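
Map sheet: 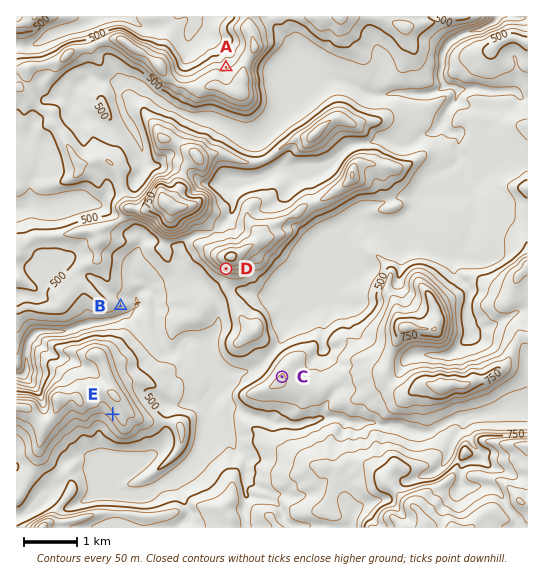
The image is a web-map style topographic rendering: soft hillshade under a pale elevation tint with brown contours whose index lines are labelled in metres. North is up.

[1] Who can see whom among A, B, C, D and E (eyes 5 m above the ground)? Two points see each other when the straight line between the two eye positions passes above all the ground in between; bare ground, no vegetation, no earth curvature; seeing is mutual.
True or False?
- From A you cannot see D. True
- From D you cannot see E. True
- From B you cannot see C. False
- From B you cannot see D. False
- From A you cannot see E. True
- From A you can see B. False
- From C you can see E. False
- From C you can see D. True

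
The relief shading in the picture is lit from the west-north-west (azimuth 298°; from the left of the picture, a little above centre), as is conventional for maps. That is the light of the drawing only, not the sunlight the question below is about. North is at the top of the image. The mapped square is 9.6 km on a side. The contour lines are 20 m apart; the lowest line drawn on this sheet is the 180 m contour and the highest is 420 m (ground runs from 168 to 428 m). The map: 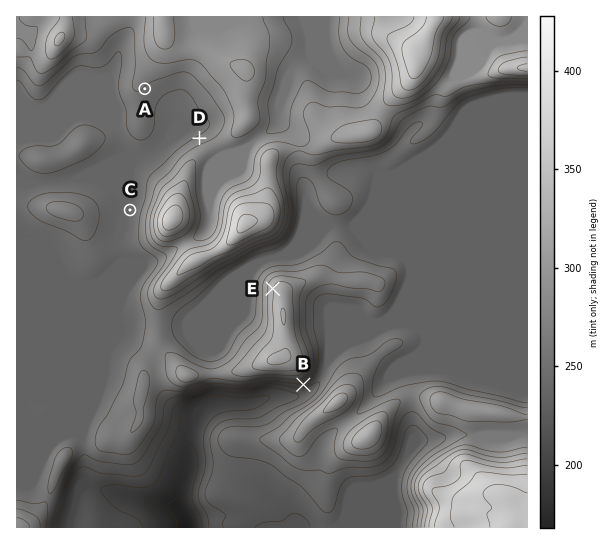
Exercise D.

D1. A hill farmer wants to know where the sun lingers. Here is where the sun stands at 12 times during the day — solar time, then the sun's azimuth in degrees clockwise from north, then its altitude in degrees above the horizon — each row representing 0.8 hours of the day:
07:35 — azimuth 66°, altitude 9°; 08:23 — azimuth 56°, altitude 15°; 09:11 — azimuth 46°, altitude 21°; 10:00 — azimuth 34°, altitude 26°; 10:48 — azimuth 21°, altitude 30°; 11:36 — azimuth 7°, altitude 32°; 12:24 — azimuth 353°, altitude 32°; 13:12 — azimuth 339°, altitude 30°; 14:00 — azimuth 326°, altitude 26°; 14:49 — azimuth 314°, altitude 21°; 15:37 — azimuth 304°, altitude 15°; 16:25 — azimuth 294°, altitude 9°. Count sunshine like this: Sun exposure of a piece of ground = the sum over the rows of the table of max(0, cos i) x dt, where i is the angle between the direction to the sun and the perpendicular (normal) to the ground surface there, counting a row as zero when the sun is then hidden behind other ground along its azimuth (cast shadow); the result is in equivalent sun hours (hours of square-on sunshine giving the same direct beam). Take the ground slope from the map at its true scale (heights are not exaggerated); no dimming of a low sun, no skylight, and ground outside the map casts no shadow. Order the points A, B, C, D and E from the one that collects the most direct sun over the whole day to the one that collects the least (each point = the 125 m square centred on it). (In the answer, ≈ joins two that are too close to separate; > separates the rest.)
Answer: D > E ≈ C ≈ A > B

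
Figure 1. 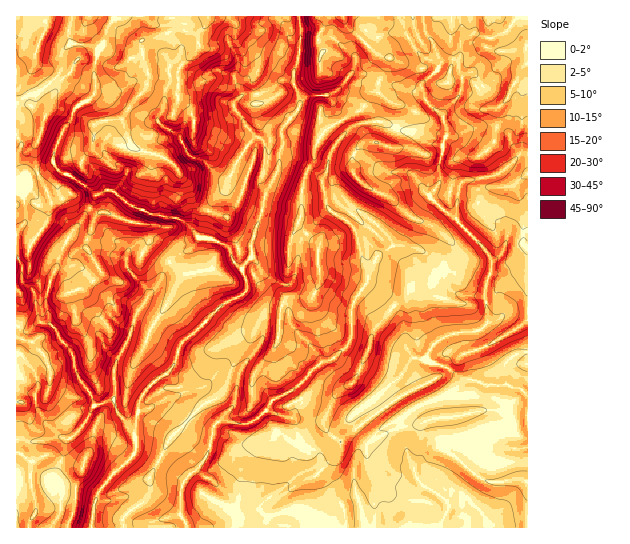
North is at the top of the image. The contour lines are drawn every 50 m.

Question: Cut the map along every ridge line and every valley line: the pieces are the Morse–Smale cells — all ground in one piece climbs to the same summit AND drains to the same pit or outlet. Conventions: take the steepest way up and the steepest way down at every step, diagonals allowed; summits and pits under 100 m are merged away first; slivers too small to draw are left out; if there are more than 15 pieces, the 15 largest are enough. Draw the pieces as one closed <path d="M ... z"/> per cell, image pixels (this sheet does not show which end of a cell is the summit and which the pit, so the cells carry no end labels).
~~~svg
<path d="M114 16l-98 1 0 510 511 1 1-294-14-2-6 2-7 20-9 8-7 35-20-1-11-4-9-13-9-8-8-14-6-6-11-4-18-2-17 13-8 16-1 9-14 20-1 31-4 11-17 15-9 3-13-20-18-18-2-12-6-8-12-2-16-14-8 0 0-8-6-12 11-12-1-12 12-35 2-17 14-24 1-18 3-5-2-16 15-17 4-8-3-15-6-9-8-1-12 9-13 6-15 0-10 8 1 5-17 4-23 1-7 5-7 16 0 5 7 14 8 6 10 2 13 15 5 3 6-1-4 11-10 10-6 10-7 28-3 0-12-13-12-7-24-2-21-10-17-14-6 0-10-18-8-9-8-4-8-1-4 2-3 14-11-9-2-11 3-9 8-17 7-8 4-12 14-9 6-7 1-11-3-11 4-20 7-9 3-12 8-12z"/><path d="M422 16l-123 1 2 16-4 32-4 6 0 12 6 11 1 11-4 8-15 17 2 16-3 5-1 18-14 24-2 17-12 35 1 12-11 12 6 12 0 8 8 0 16 14 12 2 6 8 2 12 18 18 13 20 9-3 17-15 4-11 1-31 14-20 1-9 8-16 17-13 18 2 11 4 6 6 8 14 9 8 9 13 11 4 20 1 7-35 9-8 7-20 3-2 17 1-1-80-8 2-9 10-13 10-34 6-4 8-4 28-8-4-18-16 11-15-1-17 4-12 0-10 4-8 0-8-4-12 4-8 12-10 4-20-4-7 0-7-4-3-10 0-5 3-5-17-11-17z"/><path d="M281 16l-166 0-8 14-6 17-4 4-4 20 3 11-1 11-6 7-14 9-4 12-7 8-8 17-3 9 2 11 7 7 3 0 5-13 11 0 8 4 8 9 10 18 6 0 17 14 21 10 24 2 12 7 12 13 3 0 7-28 6-10 10-10 3-10-10-3-13-15-15-5-10-17 0-5 7-16 7-5 23-1 17-4-1-5 10-8 15 0 8-3 17-12 10 2 0-11 6-13 0-13-11-10z"/><path d="M527 16l-104 1 1 12 11 17 5 17 5-3 10 0 4 3 0 7 4 7-4 20-12 10-4 8 4 12 0 8-4 8 0 10-4 12 1 17-11 13 25 22 2 0 3-28 4-8 34-6 13-10 9-10 9-2z"/><path d="M298 16l-16 0-1 3 7 16 11 12 2-18z"/>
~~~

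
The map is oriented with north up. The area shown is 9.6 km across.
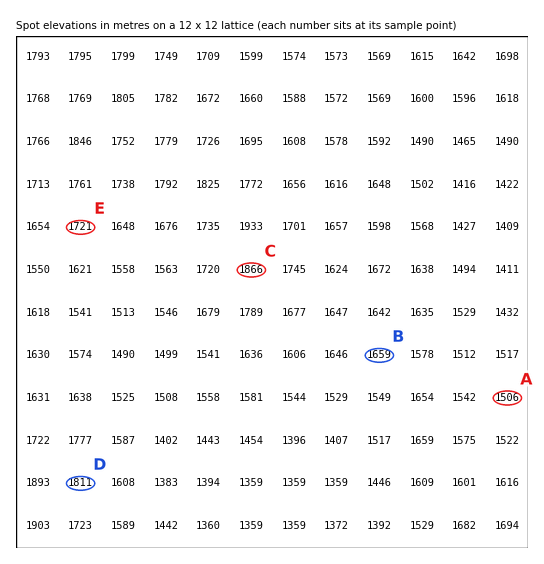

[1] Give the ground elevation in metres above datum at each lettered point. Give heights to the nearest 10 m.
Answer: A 1510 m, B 1660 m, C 1870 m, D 1810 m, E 1720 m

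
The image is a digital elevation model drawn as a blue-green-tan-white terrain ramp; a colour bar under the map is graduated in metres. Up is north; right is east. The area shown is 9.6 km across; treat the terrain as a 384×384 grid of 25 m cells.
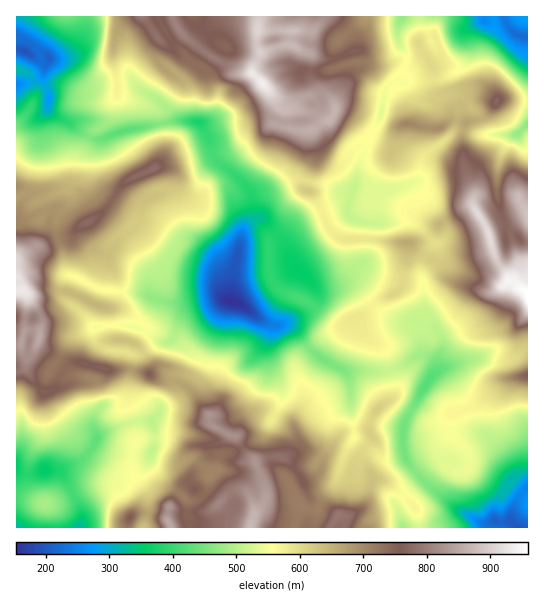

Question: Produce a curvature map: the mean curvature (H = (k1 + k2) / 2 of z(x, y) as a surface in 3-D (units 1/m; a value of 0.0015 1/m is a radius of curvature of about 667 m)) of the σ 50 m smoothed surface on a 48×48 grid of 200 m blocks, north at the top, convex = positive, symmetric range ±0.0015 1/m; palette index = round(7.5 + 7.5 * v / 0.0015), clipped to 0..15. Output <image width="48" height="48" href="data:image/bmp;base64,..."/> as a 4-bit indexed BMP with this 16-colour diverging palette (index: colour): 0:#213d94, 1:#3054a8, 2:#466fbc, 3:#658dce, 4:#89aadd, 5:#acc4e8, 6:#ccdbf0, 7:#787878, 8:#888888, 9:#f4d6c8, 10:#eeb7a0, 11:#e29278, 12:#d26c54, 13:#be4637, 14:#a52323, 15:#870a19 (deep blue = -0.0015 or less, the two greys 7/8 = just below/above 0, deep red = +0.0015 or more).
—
<image width="48" height="48" href="data:image/bmp;base64,Qk32BAAAAAAAAHYAAAAoAAAAMAAAADAAAAABAAQAAAAAAIAEAAATCwAAEwsAABAAAAAAAAAAlD0hAKhUMAC8b0YAzo1lAN2qiQDoxKwA8NvMAHh4eACIiIgAyNb0AKC37gB4kuIAVGzSADdGvgAjI6UAGQqHAGeIlTOO9D3zZndax2d4S5s5lEqGmkElR4vctzR8/Tr1erdW23Z3S//Zg327YBs5KZzbpWeGWjnzNbtHnIVpiHSsMqu2NodsR4mqdYqWRnRmx1ubbXRsYlVZSZpDZ4iHo4ZGV5qodnZutUiGjTPLk1hqy5M3rNt0eIcUR3iZiFWGtkNFuBajt0l7iEN6qKt2SHs1dleImCaoJ4iM+MyWejmGhgiZd5qIdlqoinOJmUNc7JQ3V5usimWY1CqIeJiJmEepiJJZqpZVUzz8VZfHeMJ9tSqIiHZ4mDmHZ2RlaFV3rfp7YCrVVaa6VBuYd2Z4hymZZ2W7hlRof/pXdUuVdnONhwipmYeHZTvHU1IYmHI2fJtnq1aHeHJ87GCamImJdij+x3hUZiKHpo2WZ3aIiYOIncBLl3h4hkx5vcu2Rs2rh3Z5dGeZmpSYecYHmImaqcs2hUf/nfhpuGdlpmmoh0RlVptDV3ir35tUnf/ahK7aVZuhSHy3MkZnd1mFVVNGI7qZeZIAFmREionZVHzEN4maqoWGd1Q1hdX1JGW+/mI5p2ealVmIuamZmZeJaaqFddj2VkJmM4p5l2aKdRMozKiIdneFaJiGyKLpmURUaaiIlkaHA0FFe8mIZmd1iGZlP4mTYm39uWeHpURAKZd4R6qoZlZWhkNHJ8+0KfuIhDWIlTNEebzaNXeJzIdXVnvYetxUu0AldWm4hUdlnLmFN3ZnerhWndu/u6iiADmchXi4hUdmrIZlWJd2eJU7uEJbx5lkJ5iaZWeohUdUrIZlaJdlaKZ4U1driLeqOXiZd3aKZkcznIZmaIZEWJiIZ4rle5v3fGVpiKdrpkcxnHZleruZrdxkVXfwUFh1i4dFiZlmd4ZBq3ZmrLvKialYI3jwUVRGa/2GWIiGjddThndWymQzM0SORX+yWYiIZo3HV3eIm+dnU4dIuVaIeJd0bL8ie4VohnW7Vph4isV5d3h5l3aYiJdhbflQzImnZ3h+ckd4isSGZln/pWWIZnhyeM9j/bmrqYiM/FJLiMdkU2h0NWV3VUVUmIpj2GZmmYd3v//ddFM1eJdJxpdnmpZUypli+mVWdmVlRr7Jg0Z5mXWJ1klouoZnvJuR1HRWiYZYdn3pg1aHiGeZmgZmqXZCb9imo6iImHQUeKq8g0Omm2i8i0FUiGd1ClATA2WKc4yjAAJXQ3Wmj9yqvpVTb9zfppVGYbYkRDR4mYhRADNVamdWjsaVCrp1l6m3mI8i3Kq6mqdoeFRmaqqmWul3GYZGiET/qH5gq4ecl0NrfJezjsirirtFN4iYd2jf6SZoq6ZsY1asa3JD74VHuZ5UJkZ3nKnMh80piJpqNXq0m23/91VGM3qblHaIM4qqdscxRErJN4krhJpptDM3hkN7mVipqGm6ZANSZiX8V4bGbbQT3Zbftb3adUqot3q4NXVXiFHMV59n2FRWwVp2cUi6gm58cWuVVUd4mGGdRthOZndn+pzLtFeaYYufQVZHFIiKqFNre6PIV4d211aIuodrckh8d4B1eQ=="/>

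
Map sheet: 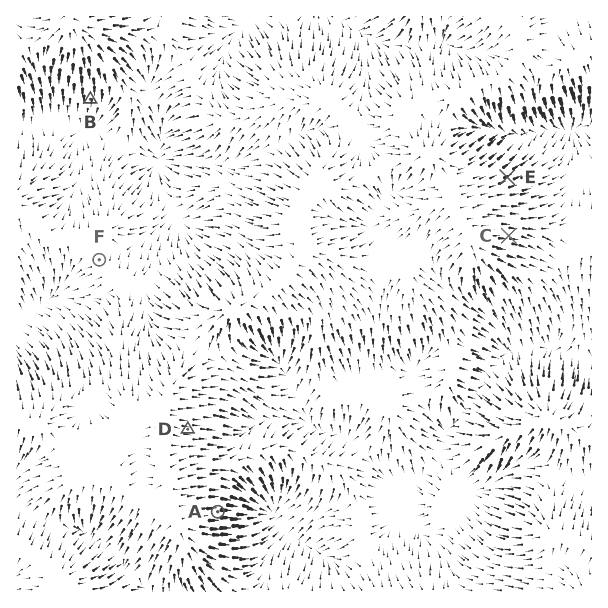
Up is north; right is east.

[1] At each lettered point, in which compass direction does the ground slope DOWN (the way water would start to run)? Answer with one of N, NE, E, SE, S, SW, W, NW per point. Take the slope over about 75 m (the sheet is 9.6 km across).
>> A E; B S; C E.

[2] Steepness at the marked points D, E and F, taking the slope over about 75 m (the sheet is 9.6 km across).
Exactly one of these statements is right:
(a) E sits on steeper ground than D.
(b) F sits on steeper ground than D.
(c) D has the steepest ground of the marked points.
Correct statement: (a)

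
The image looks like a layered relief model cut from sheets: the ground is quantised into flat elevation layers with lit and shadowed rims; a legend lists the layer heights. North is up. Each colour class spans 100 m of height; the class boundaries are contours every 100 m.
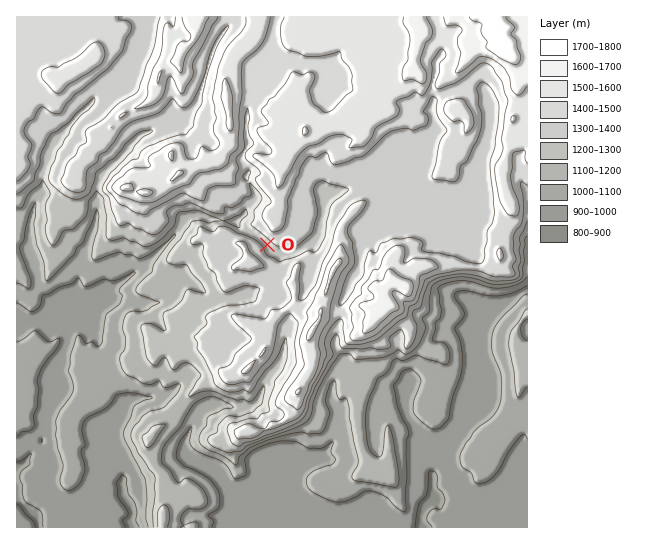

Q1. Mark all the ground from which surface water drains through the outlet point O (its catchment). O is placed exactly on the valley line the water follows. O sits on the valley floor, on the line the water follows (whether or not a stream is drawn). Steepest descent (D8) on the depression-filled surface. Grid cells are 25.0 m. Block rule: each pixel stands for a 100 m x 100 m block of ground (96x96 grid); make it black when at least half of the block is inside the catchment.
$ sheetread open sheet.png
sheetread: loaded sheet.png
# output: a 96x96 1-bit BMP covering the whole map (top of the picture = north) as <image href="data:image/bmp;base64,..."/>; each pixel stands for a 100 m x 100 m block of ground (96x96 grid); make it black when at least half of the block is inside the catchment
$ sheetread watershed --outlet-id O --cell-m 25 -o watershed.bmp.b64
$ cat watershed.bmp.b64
<image width="96" height="96" href="data:image/bmp;base64,Qk2+BAAAAAAAAD4AAAAoAAAAYAAAAGAAAAABAAEAAAAAAIAEAAATCwAAEwsAAAIAAAAAAAAA////AAAAAAAAAAAAAAAAAAAAAAAAAAAAAAAAAAAAAAAAAAAAAAAAAAAAAAAAAAAAAAAAAAAAAAAAAAAAAAAAAAAAAAAAAAAAAAAAAAAAAAAAAAAAAAAAAAAAAAAAAAAAAAAAAAAAAAAAAAAAAAAAAAAAAAAAAAAAAAAAAAAAAAAAAAAAAAAAAAAAAAAAAAAAAAAAAAAAAAAAAAAAAAAAAAAAAAAAAAAAAAAAAAAAAAAAAAAAAAAAAAAAAAAAAAAAAAAAAAAAAAAAAAAAAAAAAAAAAAAAAAAAAAAAAAAAAAAAAAAAAAAAAAAAAAAAAAAAAAAAAAAAAAAAAAAAAAAAAAAAAAAAAAAAAAAAAAAAAAAAAAAAAAAAAAAAAAAAAAAAAAAAAAAAAAAAAAAAAAAAAAAAAAAAAAAAAAAAAAAAAAAAAAAAAAAAAAAAAAAAAAAAAAAAAAAAAAAAAAAAAAAAAAAAAAAAAAAAAAAAAAAAAAAAAAAAAAAAAAAAAAAAAAAAAAAAAAAAAAAAAAAAAAAAAAAAAAAAAAAAAAAAAAAAAAAAAAAAAAAAAAAAAAAAAAAAAAAAAAAAAAAAAAAAAAAAAAAAAAAAAAAAAAAAAAAAAAAAAAAAAAAAAAAAAAAAAAAAAAAAAAAAAAAAAAAAAAAH/AAAAAAAAAAAAAAP/zgAAAAAAAAAAAAP//gAAAAAAAAAAAAP//gAAAAAAAAAAAAP//gAAAAAAAAAAAAP//gAAAAAAAAAAAA////AAAAAAAAAAAB////AAAAAAAAAAAH////gAMAAAAAAAAf//////+AAAAAAAA///////+AAAAAAAAf//////+AAAAAAAAP//////+AAAAAAAAD//////+AAAAAAAAB//////+AAAAAAAAB//////+AAAAAAAAB///////AAAAAAAAB///////AAAAAAAAB///////AAAAAAAAB///////gAAAAAAAB///////gAAAAAAAB///////AAAAAAAAB///////AAAAAAAAB///////AAAAAAAAB//////+AAAAAAAAA//////+AAAAAAAAA//////+AAAAAAAAA//////+AAAAAAAAAf//////AAAAAAAAAf//////AAAAAAAAAP//////AAAAAAAAAP//////AAAAAAAAAH//////AAAAAAAAAD//////gAAAAAAAAAP/////gAAAAAAAAAA/////gAAAAAAAAAAf////gAAAAAAAAAAP////gAAAAAAAAAAH////wAAAAAAAAAAD////wAAAAAAAAAAB////wAAAAAAAAAAAf///wAAAAAAAAAAAH///wAAAAAAAAAAAD///wAAAAAAAAAAAB///wAAAAAAAAAAAA///wAAAAAAAAAAAAf//wAAAAAAAAAAAAf//wAAAAAAAAAAAAf//gAAAAAAAAAAAAf//AAAAAAAAAAAAAf/+AAAAAAAAAAAAAf/+AAAAAAAAAAAAAf/8AAAAAAAAAAAAAf/8AAAAAAAAAAAAAf/8AAAAAAAAAAAAA//8A="/>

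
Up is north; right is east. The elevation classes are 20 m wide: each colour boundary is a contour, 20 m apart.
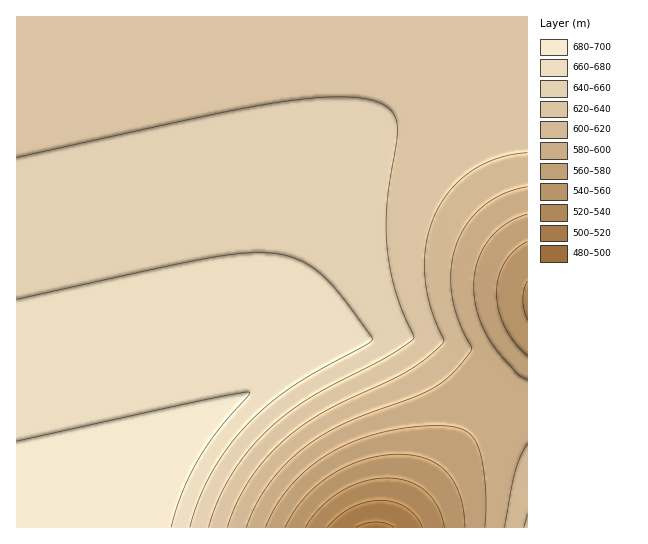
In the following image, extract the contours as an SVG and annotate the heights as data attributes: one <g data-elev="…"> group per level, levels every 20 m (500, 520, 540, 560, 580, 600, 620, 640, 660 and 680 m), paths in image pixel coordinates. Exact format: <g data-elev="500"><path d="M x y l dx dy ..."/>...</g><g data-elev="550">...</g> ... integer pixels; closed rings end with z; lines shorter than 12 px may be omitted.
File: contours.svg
<g data-elev="500"><path d="M356 527l10-4 11-1 9 1 8 4"/></g><g data-elev="520"><path d="M327 527l11-10 13-9 15-6 15-2 13 2 12 5 9 9 7 11"/></g><g data-elev="540"><path d="M305 527l16-20 20-15 22-10 24-4 22 3 17 10 12 16 6 20"/><path d="M527 320l-3-10-1-11 1-9 3-9"/></g><g data-elev="560"><path d="M285 527l8-14 11-15 13-12 14-11 16-9 18-7 17-3 17-2 15 1 13 4 11 6 9 8 8 10 5 14 4 14 1 16"/><path d="M527 356l-13-14-10-16-5-16-3-17 3-16 6-15 10-12 12-8"/></g><g data-elev="580"><path d="M265 527l12-22 14-20 18-18 21-14 24-12 25-8 30-6 28-1 16 1 10 3 8 5 6 8 4 15 4 21 1 24-1 24"/><path d="M527 380l-10-7-20-22-9-14-11-26-3-25 3-24 11-21 17-16 10-6 12-5"/></g><g data-elev="600"><path d="M246 527l10-22 13-22 17-19 20-18 20-13 21-11 83-32 16-11 15-15 11-15-14-30-6-25-1-27 6-24 10-20 16-17 20-12 24-7"/><path d="M527 444l-7 13-5 16-11 54"/></g><g data-elev="620"><path d="M227 527l10-24 13-24 17-22 20-20 19-14 21-13 82-40 18-12 16-15 1-4-9-20-6-17-4-28 1-31 9-28 7-13 8-12 9-9 12-10 14-8 13-5 29-5"/><path d="M527 515l-3 12"/></g><g data-elev="640"><path d="M209 527l9-27 14-26 17-24 21-22 18-15 21-14 78-42 19-12 8-7-19-48-5-21-3-23 0-44 10-68 0-11-3-8-4-6-6-4-19-6-28-2-35 2-83 14-202 44"/></g><g data-elev="660"><path d="M190 527l9-28 13-28 17-25 21-24 20-19 24-18 78-44-1-4-24-33-21-25-19-15-21-8-25-3-28 1-36 6-180 39"/></g><g data-elev="680"><path d="M171 527l11-34 16-32 20-31 31-35 1-2-1-1-52 9-180 40"/></g>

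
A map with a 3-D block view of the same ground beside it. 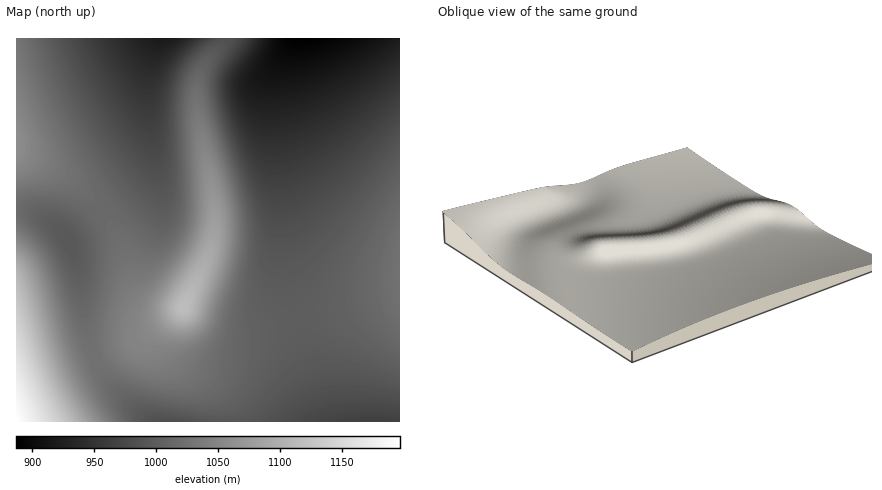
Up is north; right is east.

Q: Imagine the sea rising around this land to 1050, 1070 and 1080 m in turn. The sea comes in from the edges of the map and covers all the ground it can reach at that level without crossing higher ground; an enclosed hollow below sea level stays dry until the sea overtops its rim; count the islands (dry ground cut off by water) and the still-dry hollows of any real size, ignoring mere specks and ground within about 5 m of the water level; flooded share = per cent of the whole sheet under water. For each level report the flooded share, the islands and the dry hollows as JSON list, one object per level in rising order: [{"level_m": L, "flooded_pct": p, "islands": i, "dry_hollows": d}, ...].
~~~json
[{"level_m": 1050, "flooded_pct": 88, "islands": 1, "dry_hollows": 0}, {"level_m": 1070, "flooded_pct": 93, "islands": 1, "dry_hollows": 0}, {"level_m": 1080, "flooded_pct": 94, "islands": 1, "dry_hollows": 0}]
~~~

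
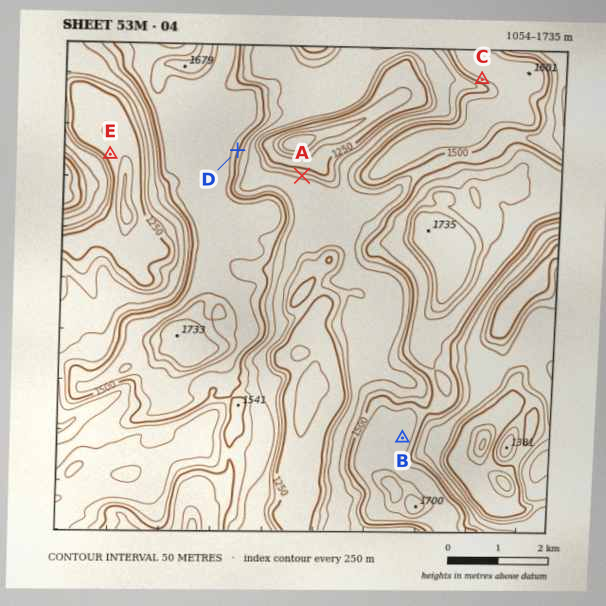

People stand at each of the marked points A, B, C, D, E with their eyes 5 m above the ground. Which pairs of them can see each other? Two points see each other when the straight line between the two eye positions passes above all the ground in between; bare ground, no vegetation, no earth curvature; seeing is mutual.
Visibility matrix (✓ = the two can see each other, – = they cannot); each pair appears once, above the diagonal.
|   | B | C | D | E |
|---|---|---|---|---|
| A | – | ✓ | ✓ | – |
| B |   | – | – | – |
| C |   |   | ✓ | – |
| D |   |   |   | – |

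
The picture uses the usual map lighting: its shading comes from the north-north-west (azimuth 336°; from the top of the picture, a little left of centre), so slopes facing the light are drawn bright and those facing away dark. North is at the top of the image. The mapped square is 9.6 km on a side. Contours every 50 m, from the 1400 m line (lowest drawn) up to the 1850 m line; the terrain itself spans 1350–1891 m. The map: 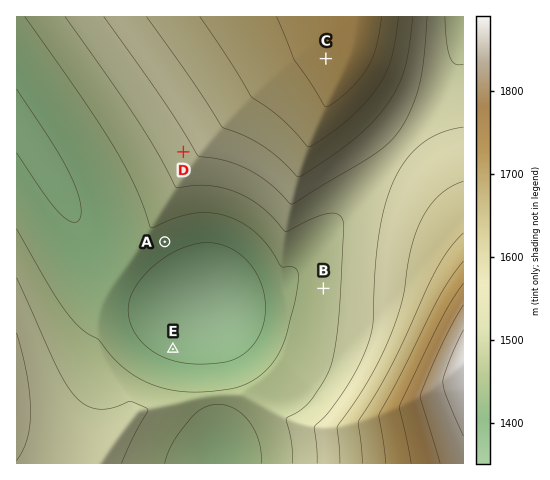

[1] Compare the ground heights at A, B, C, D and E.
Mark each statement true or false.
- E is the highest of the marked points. false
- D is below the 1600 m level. true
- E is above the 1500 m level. false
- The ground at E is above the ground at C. false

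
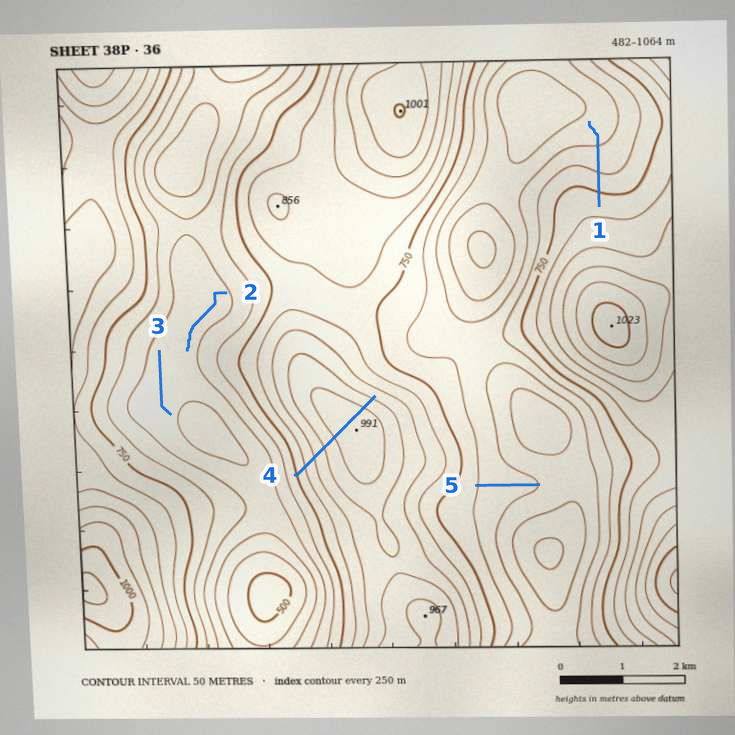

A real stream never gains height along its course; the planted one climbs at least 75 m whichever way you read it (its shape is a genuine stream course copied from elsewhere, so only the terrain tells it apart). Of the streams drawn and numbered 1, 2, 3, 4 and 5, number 4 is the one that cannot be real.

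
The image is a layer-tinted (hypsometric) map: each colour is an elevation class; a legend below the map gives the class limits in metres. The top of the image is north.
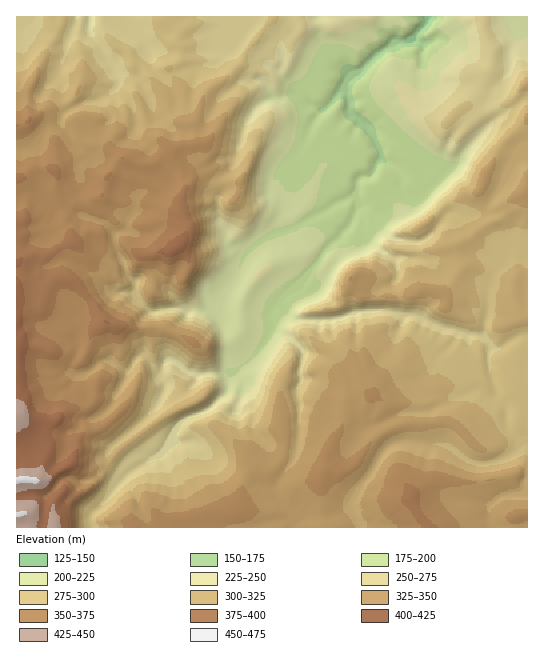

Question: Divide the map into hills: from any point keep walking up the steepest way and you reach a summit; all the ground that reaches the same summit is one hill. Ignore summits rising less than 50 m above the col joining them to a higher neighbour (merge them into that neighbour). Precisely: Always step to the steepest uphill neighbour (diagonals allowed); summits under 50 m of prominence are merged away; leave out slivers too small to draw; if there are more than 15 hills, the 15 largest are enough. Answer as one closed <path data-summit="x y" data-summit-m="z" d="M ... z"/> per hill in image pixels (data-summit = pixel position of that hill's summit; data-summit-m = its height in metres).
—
<path data-summit="23 479" data-summit-m="457" d="M511 16l-495 1 1 511 74 0-2-7 2-7 16-15 9-13 13-13 22-14 8-3 13-14 4-13 7-9 26-11 16-15 4-8 2-13 18-12 19-24 4-8 0-19 35-33 16-24 18-18 11-13 7-15-3-10 1-15 4-5 8-1 4-5 8-14 18 14 2 6 0 10 9 6 9 0 6-2 35-32 5-9 27-27 4-6-7-15 0-7 3-5 11-9 6-12 2-19 6-12z"/><path data-summit="413 495" data-summit-m="382" d="M279 303l-8 10 1 16-4 8-19 24-18 12-2 13-4 8-16 15-26 11-7 9-4 13-13 14-29 16-14 14-9 13-16 15-2 7 4 7 435-1-1-192-14 4-14 9-8 0-9-12-16-1-13-6-11-1-28-13-13 0-11-4-21 0-36 9-32 0-12-5z"/><path data-summit="351 278" data-summit-m="350" d="M527 16l-15 1 5 21-6 12-3 23-19 22 0 7 7 15-4 6-27 27-11 15-35 28-13-1-5-5 0-10-2-6-18-14-8 14-4 5-8 1-4 5-1 15 3 10-10 19-26 27-16 24-27 24 1 5 8 9 12 5 32 0 25-8 32-1 11 4 13 0 28 13 11 1 13 6 16 1 9 12 8 0 14-9 15-5z"/><path data-summit="177 247" data-summit-m="416" d="M234 157l-12 3-12 8-7-1-6-7-6-1-20 10-8 10-9 1-9 12-8 3-2 14-8 9-2 11-12 5 0 9 11 20 3 11 8 9 3-3 21 3 16 15 6 10 21 1 9-4 7 0 15-24 12-26 0-2-15-5-3-5-2-12-6-10-2-8 2-15 4-7 0-14 9-10 3-5z"/>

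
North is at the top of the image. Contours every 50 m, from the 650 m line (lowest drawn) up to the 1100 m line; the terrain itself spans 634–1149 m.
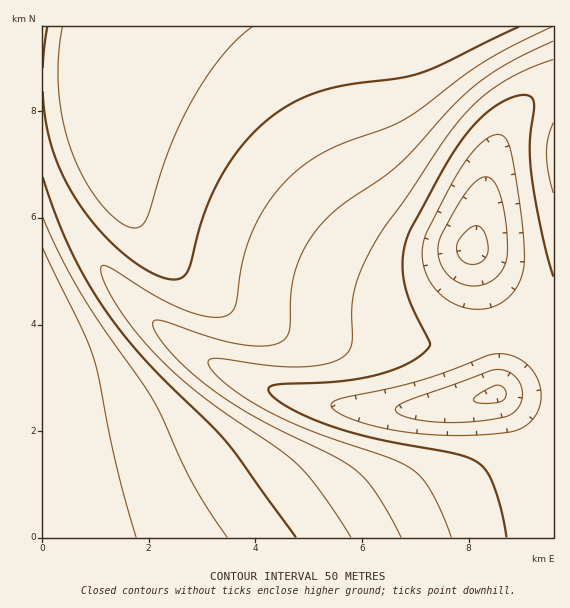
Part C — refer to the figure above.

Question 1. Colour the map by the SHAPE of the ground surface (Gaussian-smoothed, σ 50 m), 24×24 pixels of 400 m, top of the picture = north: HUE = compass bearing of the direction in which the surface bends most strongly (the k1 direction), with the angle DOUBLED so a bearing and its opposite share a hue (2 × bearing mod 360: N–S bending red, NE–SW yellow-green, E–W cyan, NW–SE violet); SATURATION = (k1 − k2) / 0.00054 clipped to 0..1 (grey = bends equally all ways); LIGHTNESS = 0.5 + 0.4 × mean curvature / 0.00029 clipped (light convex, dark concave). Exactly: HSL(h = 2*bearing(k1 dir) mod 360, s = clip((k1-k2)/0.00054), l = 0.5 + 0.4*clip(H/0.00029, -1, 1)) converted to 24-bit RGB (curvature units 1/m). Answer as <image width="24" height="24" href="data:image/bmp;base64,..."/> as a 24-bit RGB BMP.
<image width="24" height="24" href="data:image/bmp;base64,Qk32BgAAAAAAADYAAAAoAAAAGAAAABgAAAABABgAAAAAAMAGAAATCwAAEwsAAAAAAAAAAAAAfYSCfYWCfIWCfIWCfIaCfIaBfIaBfYWAfYWAfoWAf4SAgIOAgoKAgoCAgn+Bg36ChH2DhHyDhXuEhXqFhXmFhHiFhHiFg3eFfYSCfYWCfIWBfIWBfIWBfIWAfIWAfIWAfYR/fYR/foN/f4N/gYKAgYCBgn+Cg36DhH2EhHyEhXuFhXqFhXmFhHiFhHiFg3eFfoSBfYSBfYWBfIWAfIWAfIWAfIV/fIR/fYR/fYSAfoWDf4aHf4SKfoGOfX6Sf3yUgXuVhHqUhXmShnmOhniLhneIhXeGhHeEfoSAfYSAfYWAfIWAfIV/fIR/fIV/fIaBfIqHfI+SfJKefJSsfJO5fY/DfojJfoDNhX3OjHzMkXrHlXi+lnazk3WkkXOXi3WJfoSAfYR/fYR/fIR/fIV/fIaBe4yHepmZeqaufLDEgLLUga3af6DXepDPdYDFcnPAeXC/hHLEkXXOoHnYrHzds3jaymPNpm6PfoR/foR/fYR/fYV/fImDepeQerCufcfMgcvbe7vTaZu2lntKeForYEkUTUAIQz0EP0EDP0cGR1cPVm0jdYo/mjqt9RiSzWFnfoR+foR+fYV/fI2FeqOYfMW6gdvWeMzPVKOebzghOxcBMxgAMx4AOCYAUUECXVUHXF4ISlQELz8AIDMAGzMAIScMhU8M3rhUf4R/foZ/fJCFeq6af9K7ftnIXq2gbCIeMwcAMwwAXiQHjFowqotXdou2g47Ah4rGjIfHkoPDk3m5rGGkaIw7DB8nDrkYjtRcgIV/fZGDe7KWgde0eM+yjENMPQIJMwABbRcPpWtShLTCjbvWi7DXh6DQg5HJgYTEhoDEkYLLn4bWsIverHTeIUfvTuDObrKCfo+AfLGOgtipdcigey5IMwAOSAANmkRGhsbCjdPYhb7NfqS2e5Cje4SVe36Pe3+PeoaWd4yhdIWveXPEm3fdiHTfdHq/f3aXfaqFgtabd8qVdypQMwAWZQkpaq56jtfHhs/HfbCwe5OVfISGe39/fnx6f395fIR4dZB8bqGRZaSvXXi2c1m4o162q2admm6Egc6NfdOQgjVlMwAebA09d7aRj9m7gcGtfJyTfIaBfn96fnt5fnp3fnt3gYF3fo10bqFtX7N8SbikP3GnYDylukC1vFWHq2ZzhNuKmk9nMwAmXgVBdbWBj9mugLqdfJOHfoJ8f3x5fnt4fnl3fnl3f3t3hYV1iJZwgq5lW7tLOZBSLU1UPChLgDJYukBCtXRhdLtwVAhMOQAwq16Bktmigr2UfpKDgoJ8gHt6f3p5f3l4fnh4fnh4gHp3iIR1m5xvqrVgnLdAVGgwFh0XFRUeYEBJpX1gtZJwhTaEMwAzkS+IkdOUh8iOf5eBg4J9gXt7gHp6gHl6f3l6f3h6f3h5gHh4iH52nItvtJdktpFXgHJYKkdpFzhiQFVzlYRwtJl1QANKTgFWjLt+lNaPg6WAhYZ/gnx8gnp8gXp8gXl8gHl8gHl8f3h7gXh6h3p3loJ3rZF6s5l+kHx3Nk97FjRmMkp2i35xspx6JgAzhTOVpNeUkb6Fh46AhH1+g3t+gnp+gnp+gXp+gXl+gXl+gHh9gXl8hXl5koJ4qJF4tZt5mYh3RVd7GDZoJkV2a3eJrJqCJQA5pbRxq9iRkKWBh4J/hHx/hHt/g3p/g3p/gnp/gnl/gXl/gXl/gXl+hHp8jn95pI14tph3pIxzVmJ6HT9qHUh1WHaRo5ePQQtusMuOqsqKj5SAhX1/hXyAhHuBhHuBhHqBg3qBg3mBg3mBgnmBgnmBhHp/i3x6n4d4tJF2r4txamR+KFBsF1NwOoWZiaenWCuOwdiVqbuFjImAhn2BhXyChXuChXuChHqChHqDhHmDhHmDg3mDg3mDhHqBiXt9mYB5sIh3toVxkHBqP2NuGGNpIIt9UaaHakaiy9uVp6+CiYJ/hnyChnyDhnuDhXuEhXqEhXqFhXmFhHmFg3mEhHmEhXqEiHuBk3t7qX54uXpzqmpqXWh2KmldF29LJIZMe1it09qTp6eBiH+Ahn2EhnyEhnuFhnuFhnqGhXqGhXqGhHmGg3mFhHqFhHqFh3uFjnyCn3p9tHZ8uW99m2h7VXRrKHBHF28wjWKv2diSpZ+BiH+Bhn2FhnyGh3yGhnuHhnuHhXqHhXqHhHmHg3mGg3qGhHqGhnuHinyGlnuFqXmIuHaPt3GUmW+MW31pMHlBbl+u2s+TppyBiH+Dhn2GhnyHhnyHhnuHhXuHhXqIhHqIhHqIg3qIg3qHhHuHhHyHiHyJjn2Km3yOrXqXuXmjuHeooXeda4h4"/>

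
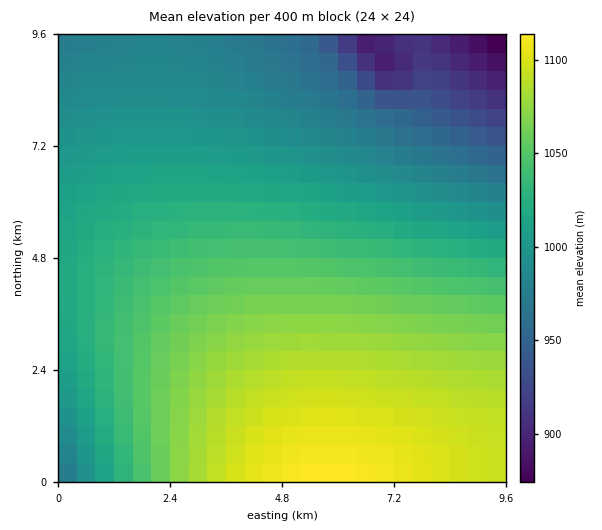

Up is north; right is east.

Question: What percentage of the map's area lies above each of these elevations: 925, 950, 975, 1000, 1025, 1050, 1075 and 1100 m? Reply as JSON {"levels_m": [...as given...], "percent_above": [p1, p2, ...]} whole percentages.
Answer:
{"levels_m": [925, 950, 975, 1000, 1025, 1050, 1075, 1100], "percent_above": [95, 93, 86, 70, 53, 36, 22, 6]}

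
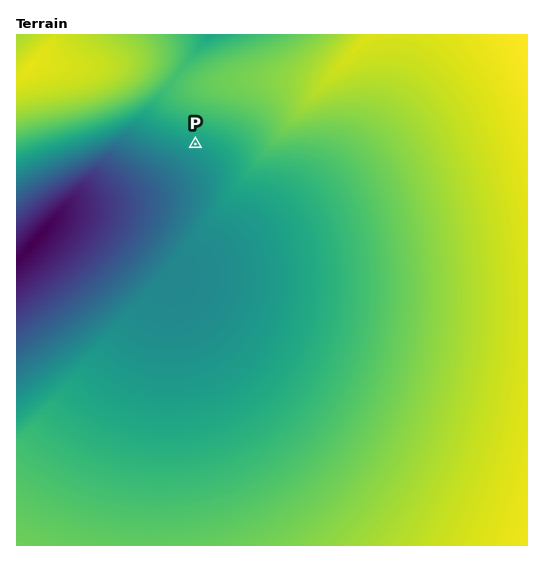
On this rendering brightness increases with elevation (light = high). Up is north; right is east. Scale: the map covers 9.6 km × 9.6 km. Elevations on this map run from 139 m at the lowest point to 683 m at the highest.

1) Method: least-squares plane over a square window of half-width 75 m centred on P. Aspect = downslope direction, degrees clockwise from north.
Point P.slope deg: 8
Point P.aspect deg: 204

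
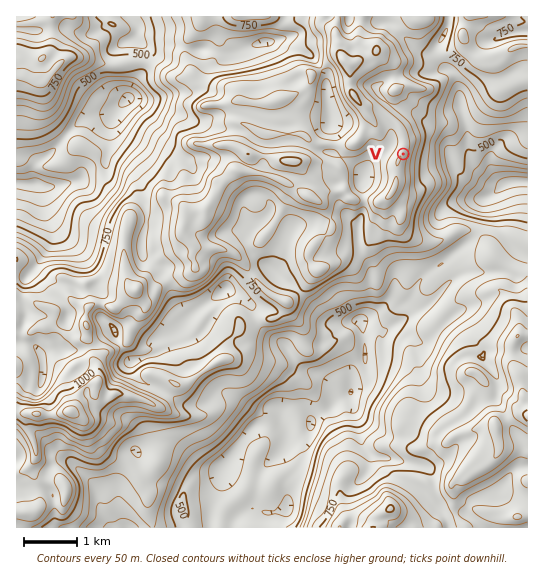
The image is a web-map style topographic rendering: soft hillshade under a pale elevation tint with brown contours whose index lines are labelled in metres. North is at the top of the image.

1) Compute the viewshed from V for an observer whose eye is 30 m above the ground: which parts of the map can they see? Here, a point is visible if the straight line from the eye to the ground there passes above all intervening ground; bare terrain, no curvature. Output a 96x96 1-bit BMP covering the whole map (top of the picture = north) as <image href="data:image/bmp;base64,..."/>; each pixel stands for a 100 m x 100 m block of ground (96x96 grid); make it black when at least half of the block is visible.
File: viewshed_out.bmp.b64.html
<image width="96" height="96" href="data:image/bmp;base64,Qk2+BAAAAAAAAD4AAAAoAAAAYAAAAGAAAAABAAEAAAAAAIAEAAATCwAAEwsAAAIAAAAAAAAA////AAAAAAAAAAAAAAAAPPAfAAAAAAAAAAAAHOAfAAAAAAAAAAAAH/A+AAAAAAAAAAAAD//8AAAAAAAAAAAAD//4AAAAAAAAAAAAB//wAAAAAAAAAAAAA//wAAAAAAAAAAAAAf/gAAAAAAAAAAAAAP/MwAAAAAAAAAAAAP/44AAAAAAAAAAAAH/gcAAAAAAAAAAAAH8APwAAAAAAAAAAADAAH4AAAAAAAAAAAAAAH8AAAAAAAAAAAABgD8AAAAAAAAAAAB/5B8AAAAAAAAAAAB//g4AAAAAAAAAAAAz/4YAAAgAAAAAAAAH//4AABwAAAAAAAAP//+AADwAAgAAAAAf///gYPwAOAAAAAAf////4fAA8AAAAAAf/+P/geQB4AAAAAAf/+D6AQYfgAAAAAAP/+D+Awf+AAAAAAAP/wD8AAf4DgAAAAAH/gH8AAfwHwAAAAAD/wP4AA/w/wAAAAAB/8f4AAf//4AAAAAA///8AAf//8AAAAAA///8AM/H//4AAAAA///4AB+D/54AAAAAf//wAA+PgAwAAAAAf//gAA4fAAAAAAAAf//gAAAYAAAAAAAAP//wAAAYAAAAAAAAP//8AAAAAAAAAAAAP//8AAAAAAAAAAAAP//8AAAAAAAAAAAAP//8AAAAAAAAAAAAH//8AAAAAAAAAAAAH//8AAAAAAAAAAAAH//8AAAAAAAAAAAAD//8AAAIAAAAAAAAD//8AAAAAAAYAAAAB//8AAAAAAAQAAAAA//8AAAAAAAwAAAAAf/8AAAAAABgA4AAAP/8AAAAAAAAB8AAAP/8AAAAAAAAB8AAAH/8AAAAAAAAB8AAAD/8AAAAAAAAB8AAAB/8AAAAAAAAD+AAPB/8AAAAAAAAB2AAPx/8AAAABgAAA2AAD//8AAAAAAAAAGAAB//8AAAAAGAAAEAAA//8AAAAAHAAAAACAf/8AAAAAHAAAIABAD/8AAAAADAAAYABAA/8AAAAADAAA4RhgAf8AAAAABgAD8wxwA/8AAAAAAgAH/gI8D/8AAAAAAgA//gO/H/8AAAAAAABx/wH/P/8AAAAAAAAD/wH///8AAAAAAAAH74H///8AAAAAAAAP/8H/f/8AAAAAAAAf/+n+f/8AAAAAABwfw/3+f/8AAAAAAHwfgf/+//8AAAAAAP/zAP////8AAAAAAGPwAP/H//8AAAAAAAeAAH+H//8AAAAAABwAAH8H//8AAAAAACAAAH4Hz/8AAAAAAAAAAHwPz/8AAAAAAACAAHgf3/8AAAAAAH/8AOA///8AAAAAACB+AYH///8AAAAAAAAfAAf///8AAAAAAAADAAD5//8AAAAAAAABAQAA//9+AAAAAAABA/gAf/9wAAAAAAAAA/gAP//AAAAAAAAAB/wAf/8AAAAAAAAABP+Af/8AAAAAAAAAAD4Af/8AAAAAAAAAABwAfD8AAAAAAAAAAAAAfAMAAAAAAAAAAAAAeAAAAAAAAAAAAAAAcAAAAAAAAAAAAAA8YIAAAAAAAAAAAAB/YOAAAAAAAAAAAAD/P/g="/>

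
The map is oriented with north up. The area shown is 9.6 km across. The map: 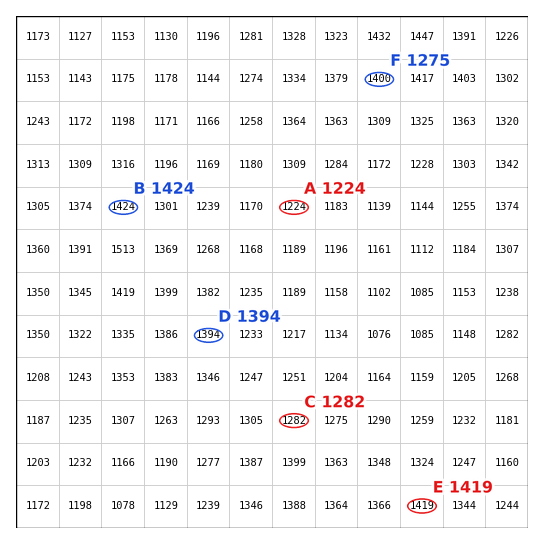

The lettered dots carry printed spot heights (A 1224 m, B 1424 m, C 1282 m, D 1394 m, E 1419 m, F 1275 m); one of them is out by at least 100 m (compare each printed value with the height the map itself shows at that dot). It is F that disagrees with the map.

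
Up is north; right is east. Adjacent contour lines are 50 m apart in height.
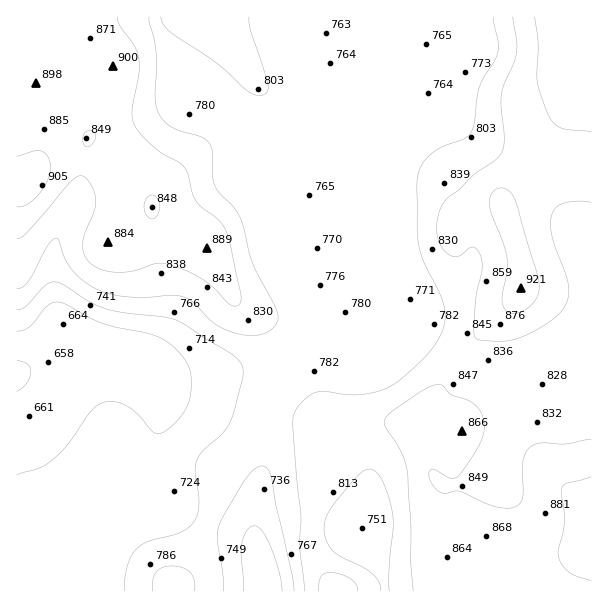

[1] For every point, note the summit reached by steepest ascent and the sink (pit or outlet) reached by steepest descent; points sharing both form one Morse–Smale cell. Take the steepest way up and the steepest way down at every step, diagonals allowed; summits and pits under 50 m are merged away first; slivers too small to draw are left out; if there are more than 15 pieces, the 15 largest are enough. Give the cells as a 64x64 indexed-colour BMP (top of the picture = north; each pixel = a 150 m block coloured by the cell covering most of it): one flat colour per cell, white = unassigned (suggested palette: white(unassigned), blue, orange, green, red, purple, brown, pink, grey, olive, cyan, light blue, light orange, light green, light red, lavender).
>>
<image width="64" height="64" href="data:image/bmp;base64,Qk12CAAAAAAAAHYAAAAoAAAAQAAAAEAAAAABAAQAAAAAAAAIAAATCwAAEwsAABAAAAAAAAAA////ALR3HwAOf/8ALKAsACgn1gC9Z5QAS1aMAMJ34wB/f38AIr28AM++FwDox64AeLv/AIrfmACWmP8A1bDFADMzMzMzd3d3eIiIiIiIqqqqq7u7tmZmREREREREREREMzMzMzN3d3d3iIiIiIiqqqqru7u2ZmZEREREREREREQzMzMzM3d3d3d4iIiIiqqqqru7u2ZmZkRERERERERERDMzMzMzd3d3d3eIiIiKqqqru7u7ZmZmREREREREREREMzMzMzN3d3d3d4iIiIqqqqu7u7ZmZmZEREREREREREQzMzMzM3d3d3d3eIiIiqqqq7u7tmZmZkRERERERERERDMzMzMzN3d3d3d4iIVaqqqru7tmZmZmREREREREREREMzMzMzM3d3d3d3hVVVVaqqu5mZZmZmZEREREREREREQzMzMzMzN3d3d3M1VVVVVVWZmZlmZmZERERERERERERDMzMzMzMzd3dzMzVVVVVVVZmZmWZmZkREREREREREREMzMzMzMzN3czMzNVVVVVVVmZmZZmZmREREREREREREQzMzMzMzM3czMzMzVVVVVVVZmZlmZmZERERERERERERDMzMzMzMzMzMzMzNVVVVVVVmZmWZmZEREREREREREREMzMzMzMzMzMzMzM1VVVVVVWZmZZmZkREREREREREREQzMzMzMzMzMzMzMzNVVVVVVVmZlmZmRERERERERERERDMzMzMzMzMzMzMzMzVVVVVVWZmWZmZEREREREREREREMzMzMzMzMzMzMzMzNVVVVVVZmZZmZkREREREREREREQzMzMzMzMzMzMzMzMzVVVVVVOZZmZmRERERERERERERDMzMzMzMzMzMzMzMzMzVVVTMzNmZmREREREREREREREMzMzMzMzMzMzMzMzMzMzMzMzM0REREREREREREREREQzMzMzMzMzMzMzMzMzMzMzMzMzRERERERERERERERERDMzMzMzMzMzMzMzMzMzMzMzMzNERERERERERERERCIiMzMzMzMzMzMzMzMzMzMzMzMzM0RERERERERERERCIiIzMzMzMzMzMzMzMzMzMzMzMzMzRERERERERERCIiIiIjMzMzMzMzMRERERETMzMzMzMzNEREREREQiIiIiIiIiETMzMzMzMRERERERERERMzMzM0REREREIiIiIiIiIiIREzMzMzERERERERERERERMzMxERREREIiIiIiIiIiIhERMzMREREREREREREREREREREREURCIiIiIiIiIiIiERERERERERERERERERERERERERERFCIiIiIiIiIiIiIRERERERERERERERERERERERERERERIiIiIiIiIiIiIhEREREREREREREREREREREREREREREiIiIiIiIiIiIiERERERERERERERERERERERERERERESIiIiIiIiIiIiIRERERERERERERERERERERERERERERIiIiIiIiIiIiIhERERERERERERERERERERERERERERIiIiIiIiIiIiIiEREREREREREREREREREREREREREREiIiIiIiIiIiIiIREREREREREREREREREREREREREREiIiIiIiIiIiIiIhEREREREREREREREREREREREREREiIiIiIiIiIiIiIiERERERERERERERERERERERERERESIiIiIiIiIiIiIiIRERERERERERERERERERERERERESIiIiIiIiIiIiIiIhERERERERERERERERERERERERESIiIiIiIiIiIiIiIiERERERERERERERERERERERERERIiIiIiIiIiIiIiIiIREREREREREREREREREREREREREiIiIiIiIiIiIiIiIhERERERERERERERERERERERERESIiIiIiIiIiIiIiIiERERERERERERERERERERERERESIiIiIiIiIiIiIiIiIRERERERERERERERERERERERIiIiIiIiIiIiIiIiIiIhERERERERERERERERERERESIiIiIiIiIiIiIiIiIiIiEREREREREREREREREREREiIiIiIiIiIiIiIiIiIiIiIRERERERERERERERERERESIiIiIiIiIiIiIiIiIiIiIhEREREREREREREREREREREiIiIiIiIiIiIiIiIiIiIiERERERERERERERERERERERIiIiIiIiIiIiIiIiIiIiIRERERERERERERERERERERESIiIiIiIiIiIiIiIiIiIhEREREREREREREREREREREREiIiIiIiIiIiIiIiIiIiERERERERERERERERERERERERIiIiIiIiIiIiIiIiIiIRERERERERERERERERERERERESIiIiIiIiIiIiIiIiIhERERERERERERERERERERERERIiIiIiIiIiIiIiIiIiEREREREREREREREREREREREREiIiIiIiIiIiIiIiIiIRERERERERERERERERERERERESIiIiIiIiIiIiIiIiIhERERERERERERERERERERERERIiIiIiIiIiIiIiIiIiEREREREREREREREREREREREREiIiIiIiIiIiIiIiIiIREREREREREREREREREREREREiIiIiIiIiIiIiIiIiIhEREREREREREREREREREREREiIiIiIiIiIiIiIiIiIiERERERERERERERERERERERESIiIiIiIiIiIiIiIiIiIRERERERERERERERERERERESIiIiIiIiIiIiIiIiIiIhERERERERERERERERERERERIiIiIiIiIiIiIiIiIiIi"/>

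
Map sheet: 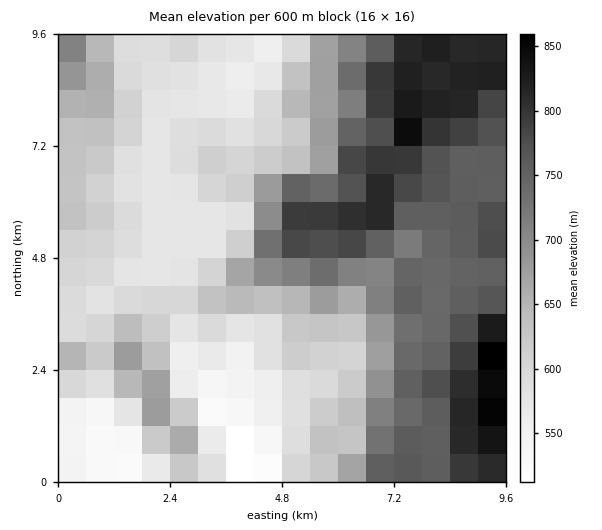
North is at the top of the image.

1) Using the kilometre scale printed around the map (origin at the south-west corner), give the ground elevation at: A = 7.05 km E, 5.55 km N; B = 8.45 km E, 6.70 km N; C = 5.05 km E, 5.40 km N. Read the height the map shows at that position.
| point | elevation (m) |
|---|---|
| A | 805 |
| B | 755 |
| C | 800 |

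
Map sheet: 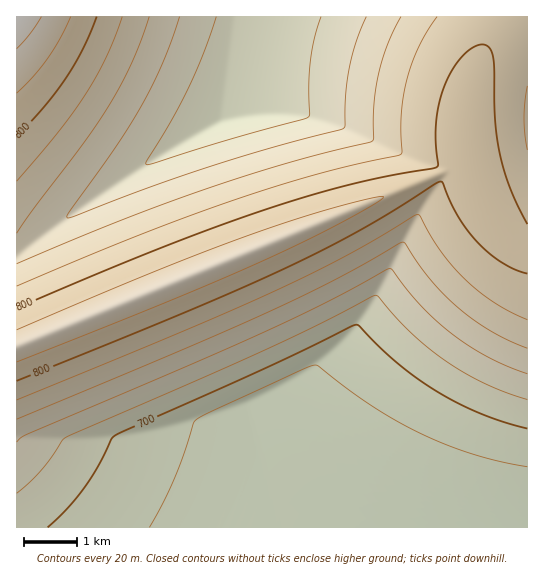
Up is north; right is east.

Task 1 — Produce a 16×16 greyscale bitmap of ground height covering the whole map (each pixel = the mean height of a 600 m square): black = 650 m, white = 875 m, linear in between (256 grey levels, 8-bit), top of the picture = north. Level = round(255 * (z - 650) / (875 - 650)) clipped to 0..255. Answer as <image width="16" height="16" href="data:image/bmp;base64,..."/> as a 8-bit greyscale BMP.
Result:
<image width="16" height="16" href="data:image/bmp;base64,Qk02BQAAAAAAADYEAAAoAAAAEAAAABAAAAABAAgAAAAAAAABAAATCwAAEwsAAAABAAAAAAAAAAAAAAEBAQACAgIAAwMDAAQEBAAFBQUABgYGAAcHBwAICAgACQkJAAoKCgALCwsADAwMAA0NDQAODg4ADw8PABAQEAAREREAEhISABMTEwAUFBQAFRUVABYWFgAXFxcAGBgYABkZGQAaGhoAGxsbABwcHAAdHR0AHh4eAB8fHwAgICAAISEhACIiIgAjIyMAJCQkACUlJQAmJiYAJycnACgoKAApKSkAKioqACsrKwAsLCwALS0tAC4uLgAvLy8AMDAwADExMQAyMjIAMzMzADQ0NAA1NTUANjY2ADc3NwA4ODgAOTk5ADo6OgA7OzsAPDw8AD09PQA+Pj4APz8/AEBAQABBQUEAQkJCAENDQwBEREQARUVFAEZGRgBHR0cASEhIAElJSQBKSkoAS0tLAExMTABNTU0ATk5OAE9PTwBQUFAAUVFRAFJSUgBTU1MAVFRUAFVVVQBWVlYAV1dXAFhYWABZWVkAWlpaAFtbWwBcXFwAXV1dAF5eXgBfX18AYGBgAGFhYQBiYmIAY2NjAGRkZABlZWUAZmZmAGdnZwBoaGgAaWlpAGpqagBra2sAbGxsAG1tbQBubm4Ab29vAHBwcABxcXEAcnJyAHNzcwB0dHQAdXV1AHZ2dgB3d3cAeHh4AHl5eQB6enoAe3t7AHx8fAB9fX0Afn5+AH9/fwCAgIAAgYGBAIKCggCDg4MAhISEAIWFhQCGhoYAh4eHAIiIiACJiYkAioqKAIuLiwCMjIwAjY2NAI6OjgCPj48AkJCQAJGRkQCSkpIAk5OTAJSUlACVlZUAlpaWAJeXlwCYmJgAmZmZAJqamgCbm5sAnJycAJ2dnQCenp4An5+fAKCgoAChoaEAoqKiAKOjowCkpKQApaWlAKampgCnp6cAqKioAKmpqQCqqqoAq6urAKysrACtra0Arq6uAK+vrwCwsLAAsbGxALKysgCzs7MAtLS0ALW1tQC2trYAt7e3ALi4uAC5ubkAurq6ALu7uwC8vLwAvb29AL6+vgC/v78AwMDAAMHBwQDCwsIAw8PDAMTExADFxcUAxsbGAMfHxwDIyMgAycnJAMrKygDLy8sAzMzMAM3NzQDOzs4Az8/PANDQ0ADR0dEA0tLSANPT0wDU1NQA1dXVANbW1gDX19cA2NjYANnZ2QDa2toA29vbANzc3ADd3d0A3t7eAN/f3wDg4OAA4eHhAOLi4gDj4+MA5OTkAOXl5QDm5uYA5+fnAOjo6ADp6ekA6urqAOvr6wDs7OwA7e3tAO7u7gDv7+8A8PDwAPHx8QDy8vIA8/PzAPT09AD19fUA9vb2APf39wD4+PgA+fn5APr6+gD7+/sA/Pz8AP39/QD+/v4A////AEM5MCgiHRoXFRQTEhISEhJPQjcsJR8bGBYVFRUWGBocXE0+MSghHBkYFxgaHSEmKnlpWUg4Kh8aGhsdIigvNz+fj39vXk08KyAfJCw2QU1YxLamloZ1ZFJALy05R1dmdL3Jyb6tnYt6Z1RCR1pugI6cqrjGy8S0oo98Z1ttg5WhfYmXpbLAyce4pI95f5WlrHdudoOQnaq3wsO3oJGirq6FcmJjb3uHk56ps7etq7GplYFtWlJZZG95hI2Woq6xoqaSfGZTRUNLVWBvhp6ur563ootzXkw/P0dWa4ScrK6fx7KZf2hTREJIVGd/lqesotfApYpxW0lER1Fhdoyep6Q="/>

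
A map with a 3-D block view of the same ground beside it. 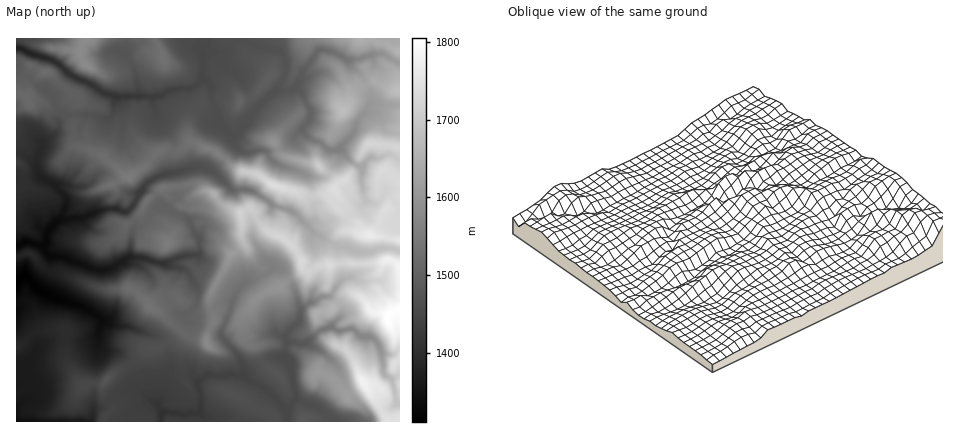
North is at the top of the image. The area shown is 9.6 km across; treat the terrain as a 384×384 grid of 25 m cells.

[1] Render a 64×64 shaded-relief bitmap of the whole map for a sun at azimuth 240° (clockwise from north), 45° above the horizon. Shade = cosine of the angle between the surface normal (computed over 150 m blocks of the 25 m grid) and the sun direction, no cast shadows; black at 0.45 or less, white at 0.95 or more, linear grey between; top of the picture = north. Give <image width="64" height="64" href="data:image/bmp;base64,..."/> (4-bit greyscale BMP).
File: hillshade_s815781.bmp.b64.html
<image width="64" height="64" href="data:image/bmp;base64,Qk12CAAAAAAAAHYAAAAoAAAAQAAAAEAAAAABAAQAAAAAAAAIAAATCwAAEwsAABAAAAAAAAAAAAAAABEREQAiIiIAMzMzAERERABVVVUAZmZmAHd3dwCIiIgAmZmZAKqqqgC7u7sAzMzMAN3d3QDu7u4A////AJmZmZqqqruYiIiIdodnd3iIiIiIiId4mHd3iaq73/t3mZmZmqmYmph3iIh2eIiIiZiJmYiId3iYd3iru8zv6GaYiImZmYeKmId4h2eZmIiJmZmYiId3iYd4ms3LvP+mVYiIiZqZh4qYh3d3eJmIiImZmYiHd3iYiJq83bmu/IdUiIiJmqmIipd4h3iIiIiHiZmYh3d3iZiKu83Lmd/ZdkWIiImaqZiJl3iIiIiIiIeJmId3d3iZl5zcu7mL/6d0N4iIiaqph3iHd4iIiIiId4mHd3d4mZmHrtqamI38dkBqiIiZmph2Z4dniIiIiIh3iIiHeImZmHe9yZiGnulUAruIiJmZl2VWd3d4iIiIiIiImYiImZmHZ7y5h2e/xUMZ2YiImZmHZVeIh4iIiIiIiZmZmYiZmHZ4vLl1au6UQyvJiIiZmHZmZ4iIiZiIiJmZqqqYeamHd4nMl1Wt/WNDS7qIiJmYdmZniZqpmIiImZq8uWR7uoeImrl2a+7YM0Nc23d4iZh2ZmeauqmIiIiZq9yDJryod3d5h3nf63QSQ5/ad3iJmHdmZ5qqmHd4iaqquUJbyodmZWiZnO2UMgJY79qIiImYh2ZnmZh2aJmaqYioRJuphmZmiamsyCJSJ63/yYiIiIh3ZmaIiImqqrqYeJl2m6h3ZniImcyHaJi8zv2niIiId3ZmZnmavLurqXd4mpZ5qIdmeIiK7pacuszN24eYiHd2ZVVnmrzMu6qHd4ialmmph2aJiHvtmIirzdy5h5iHdmZVZ4qqvMzLmGZ4iJqXaJmHd4mXa9qJh5vNyYiImIZmZmeKq7u8zLp2Z4h3m4d4mph3iYdquZh4q92XeHeIdmd4mqu8y7zLqGZ4h2ebl2eZmIiJhnu5qpq8yWeHeIhmeJmrvMy6u6l2Z3h2ZpuXd4mYiImGnaq6q7qFaHeKl2iZqru7qYiJh2Vnh3Zmm6h3iIiIiHa9qsp5qFaIeKqHiqqqqphkVWh1VWiGdleqqXeIiYiHeN64qneIeJmJq4irqZmHZERmd2VWiGVleZmqh3iJmIeL7ZiadomqqpmribuYd2VVeIiIZmh0NXiZiKqneJmYeJ3sh5mHmpmqqat5uWVmV4q7qIiIh3eamYd4rLmJmXeJvupmiHeId4mZl3mVNoiau8yoiJqrzKiJiJvMyoqnaKve1zV3VWVWeIZCiFNomqq8y5iYnNzMqHiZrMy5m5R6vO2UNndmZoiZhmaHZ4mqqru5iJiLyqqYd4eLuprMZJzN2lJHh4iau6mZq4ioeamZmYiImHqpmYdmZYupnNpHzcuWQ1eJqqvLqYmZmYZ4mYiIeJmYeZiId3ZWqqm92VrLl2VDWJq7qqmGZneId3iId3eaqZh4iIiHdViZms3aerhmZDN6qqmYh2Z3eHd4h4iIiZmZdliIiIdmeZq83dp5hUZTN6qqmph2aIeId3iIiJmYiZdDeZiId3iaq8zdyHhTRjJ8uqqql3aIiId3iIiImpiJqYmqqHd4mqmavMqGdiA3ec2pmqmHZ3iId3iIiIeKqqvLq4iZd4mYmavMcyVhAZ27y4iqmHZmeZh3iIiIdqu7qruoZpmImImqvMYARiBM7buoeJmYd2aamIiIh3Zou6u6qod3iamHiJq6UAKIeu/bmGVGiId3VaqIiIh2ZoqqqqqpiJdYmGZniHQAOtzN7qUyESZ4h3Y2qoiZh2Z5u7upmZial1V3ZWZmUiSu/c3HEAESaaqHdSaqmIiXZ6y6maqZqql3d2d4h3ZVat/sl0AAJGi8yWVlFqqYd4dovLmJqpmqh3d3Z4mIiIis3ZQSEASKu82TNWRJqodmVnirqYmaqphmZ4h3iIiJmry3MBMxW8upmTE1V7qZh2Z3eJqpmZqZdmZ4iIiIiImruVIjZ1arllV3IUV7yXmomYh3iaqpmHdmZ4iIh3eIiql0I1iZm8lUR4YliKu6mZmZh3eJqqh3dmZniIdmZomYdDNFiau8pkV4dounmqqXZmV3eJqrqHd2d3eIdmZ3iYZERWeJqpl1RXeKu5d4mXVEVXeJqqqoh3Z3eIdmd3iYdUVneIiYh2ZmZ5qZmHeJdlZ4eJq7mqh3dnd4h3d3iIh1Z3eIiIiId3d3iau5h4mHeIiZq6mJmHd3eIeHd3eIiHZ3iImIiIiIiHd5vMqGeIiImZqpmIiIiIiHeId3eIiId3h4mZh4iIiIhmrMy4ZWiImZqoeHeJiIh2Vnh3d4iIiIh3iZmHeIiIiGe8zJdlZ4iZipd2aJiIdlRGd3ZniIiIiHeImXZ4iId3acy6h2ZXiaqod2Z4mIdTNXmZiIiIiHeId4iYZ4h4iIeKu6mHdmeauqd2Z4mXZCN7upmJmYiIiIh4iIdniHeIiJqqmXd3eJqpl3eJmWMTa9yoiHmYmZiIh4iIh3iZh3iImZmYiHd4mIiHiJmGEXzdyXZ3eZmZmIh3iYh3iJmHeIiJmZmoZ4mHiIiZl0AK7tp1Vnd5mqmHdneIh4iImIh3mYmaq5ZXmHeIeYUhAr/tlTRWd4maqXZWZ4iIiIiIiHeZmaupY2mGaYZlEBWd7slkNWd4mZmYVFZ3iIiIiIiHeKqYmoZGmpiIeKAoze3LqGRVd4iZmZY0Z3eIiIiIh3d5u6iId5vLmJqrus3MqIiYd1V4iZmZhDV3eIiIiIeIiIq7qIiry7uZqqmLupdVaKmIZniJmIlzVniIiIiIiIiImrupmru6qpiZh3"/>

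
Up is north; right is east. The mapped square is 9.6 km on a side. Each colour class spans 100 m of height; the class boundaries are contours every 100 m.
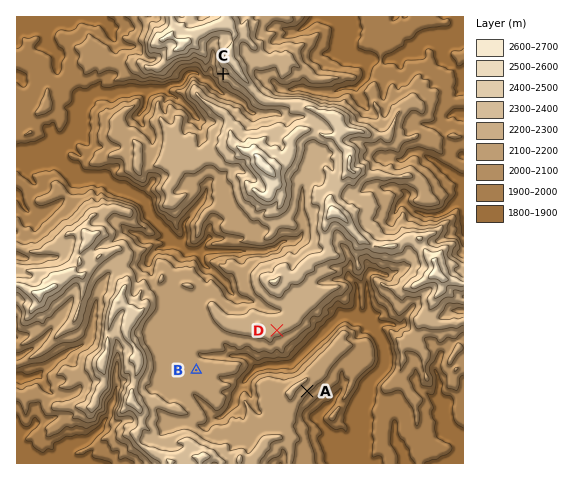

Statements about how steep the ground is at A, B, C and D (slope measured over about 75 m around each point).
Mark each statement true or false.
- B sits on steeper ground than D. false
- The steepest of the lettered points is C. true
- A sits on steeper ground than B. true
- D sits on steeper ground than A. false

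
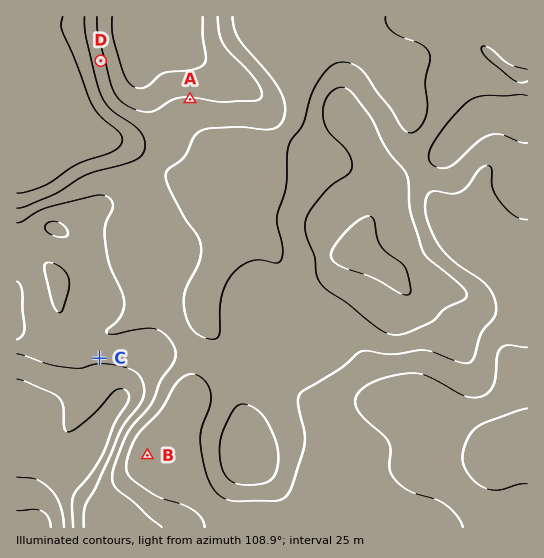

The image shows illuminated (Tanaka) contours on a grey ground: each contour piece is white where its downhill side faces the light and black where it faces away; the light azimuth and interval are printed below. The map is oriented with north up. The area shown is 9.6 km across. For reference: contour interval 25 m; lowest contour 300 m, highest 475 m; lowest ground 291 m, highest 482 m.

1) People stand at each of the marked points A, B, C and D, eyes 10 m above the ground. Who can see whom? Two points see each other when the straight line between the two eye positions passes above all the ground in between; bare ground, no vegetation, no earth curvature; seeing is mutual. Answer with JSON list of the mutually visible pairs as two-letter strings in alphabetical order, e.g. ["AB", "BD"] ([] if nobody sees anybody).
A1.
["AC", "CD"]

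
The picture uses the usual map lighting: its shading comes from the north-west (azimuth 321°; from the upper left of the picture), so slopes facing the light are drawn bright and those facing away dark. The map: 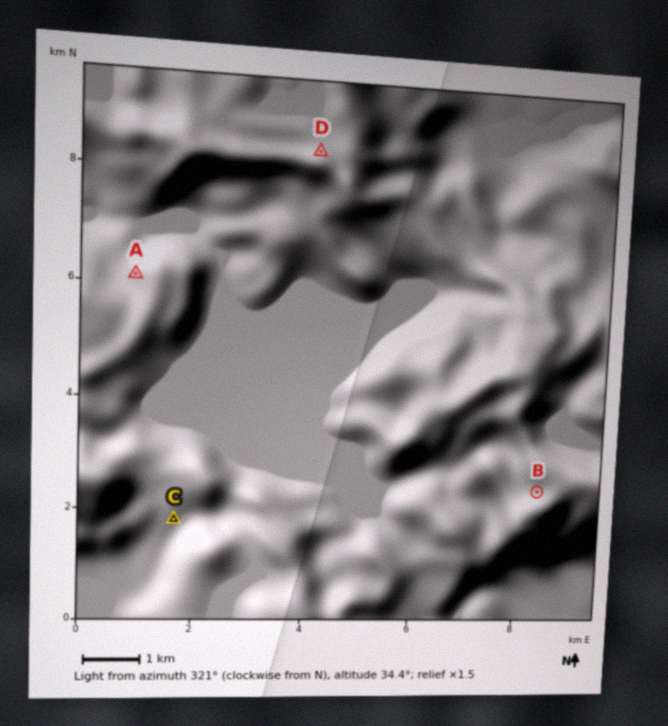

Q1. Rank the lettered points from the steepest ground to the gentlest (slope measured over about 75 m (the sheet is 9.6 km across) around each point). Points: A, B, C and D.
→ A B D C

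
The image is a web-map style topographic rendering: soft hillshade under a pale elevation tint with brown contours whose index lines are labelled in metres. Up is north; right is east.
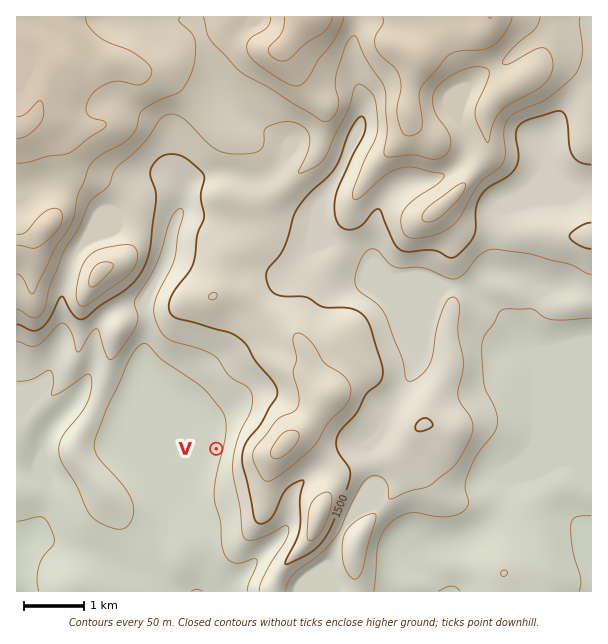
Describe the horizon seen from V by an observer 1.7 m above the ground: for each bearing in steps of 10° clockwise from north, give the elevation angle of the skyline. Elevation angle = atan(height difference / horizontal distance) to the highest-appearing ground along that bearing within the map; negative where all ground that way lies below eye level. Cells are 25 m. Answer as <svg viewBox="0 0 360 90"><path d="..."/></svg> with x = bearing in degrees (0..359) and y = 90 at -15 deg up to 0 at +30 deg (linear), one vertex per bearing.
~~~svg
<svg viewBox="0 0 360 90"><path d="M0 53l10 0 10 0 10-2 10-1 10-2 10-4 10-5 10-4 10-3 10-1 10 1 10 3 10 4 10 5 10 4 10 4 10 3 10 2 10 2 10 1 10 0 10 0 10-1 10-1 10-1 10 1 10 0 10 0 10 1 10-1 10-4 10-1 10 0 10 2 10-2"/></svg>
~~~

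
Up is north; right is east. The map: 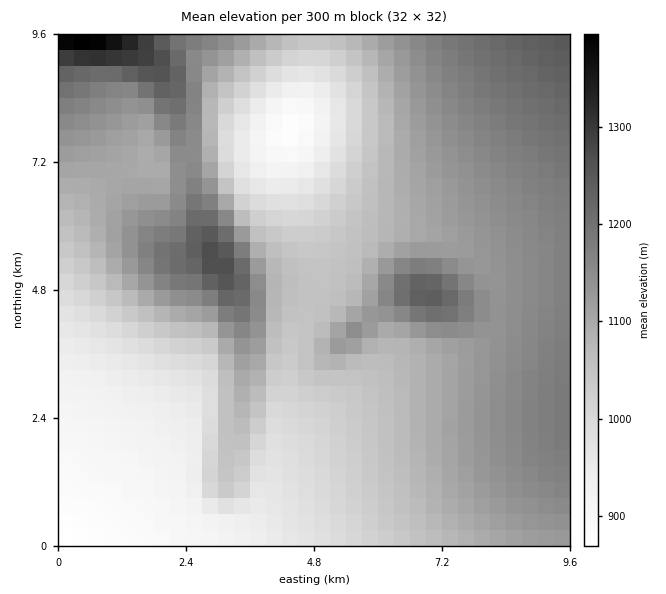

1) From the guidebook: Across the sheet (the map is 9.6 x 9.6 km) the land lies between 860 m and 1420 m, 1080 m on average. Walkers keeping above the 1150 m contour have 23.6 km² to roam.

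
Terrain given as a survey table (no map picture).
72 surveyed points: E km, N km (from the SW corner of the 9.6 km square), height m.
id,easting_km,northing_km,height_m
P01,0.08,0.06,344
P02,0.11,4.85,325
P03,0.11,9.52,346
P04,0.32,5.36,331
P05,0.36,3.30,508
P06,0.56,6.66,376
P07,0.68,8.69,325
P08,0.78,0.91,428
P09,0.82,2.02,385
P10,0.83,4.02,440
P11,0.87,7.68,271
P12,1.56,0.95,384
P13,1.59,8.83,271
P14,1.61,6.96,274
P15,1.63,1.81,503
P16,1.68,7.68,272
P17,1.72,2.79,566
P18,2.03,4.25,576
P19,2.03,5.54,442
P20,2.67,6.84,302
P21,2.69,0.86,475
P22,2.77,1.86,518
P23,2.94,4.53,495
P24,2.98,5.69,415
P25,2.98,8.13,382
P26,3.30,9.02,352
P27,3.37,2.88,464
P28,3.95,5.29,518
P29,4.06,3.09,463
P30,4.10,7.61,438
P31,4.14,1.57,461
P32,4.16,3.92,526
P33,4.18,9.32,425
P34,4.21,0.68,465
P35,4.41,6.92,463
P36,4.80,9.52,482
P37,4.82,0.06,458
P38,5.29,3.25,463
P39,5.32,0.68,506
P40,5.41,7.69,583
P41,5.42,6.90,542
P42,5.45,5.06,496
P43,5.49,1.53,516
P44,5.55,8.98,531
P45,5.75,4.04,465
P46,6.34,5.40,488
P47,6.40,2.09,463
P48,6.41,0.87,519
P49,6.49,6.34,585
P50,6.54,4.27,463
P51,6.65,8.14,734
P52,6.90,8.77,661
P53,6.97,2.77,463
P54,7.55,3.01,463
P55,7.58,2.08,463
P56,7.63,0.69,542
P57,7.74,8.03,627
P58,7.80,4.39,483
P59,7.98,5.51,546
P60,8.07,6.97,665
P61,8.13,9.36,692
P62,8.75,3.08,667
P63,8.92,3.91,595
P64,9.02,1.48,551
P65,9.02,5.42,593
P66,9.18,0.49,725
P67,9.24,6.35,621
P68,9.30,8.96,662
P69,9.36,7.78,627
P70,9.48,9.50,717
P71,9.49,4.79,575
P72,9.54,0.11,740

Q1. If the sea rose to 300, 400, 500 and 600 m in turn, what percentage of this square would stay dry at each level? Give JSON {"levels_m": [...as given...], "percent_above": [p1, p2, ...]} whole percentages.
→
{"levels_m": [300, 400, 500, 600], "percent_above": [94, 80, 46, 17]}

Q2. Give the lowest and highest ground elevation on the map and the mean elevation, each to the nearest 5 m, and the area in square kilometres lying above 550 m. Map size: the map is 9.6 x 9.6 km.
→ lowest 260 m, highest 740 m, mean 495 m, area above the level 26.4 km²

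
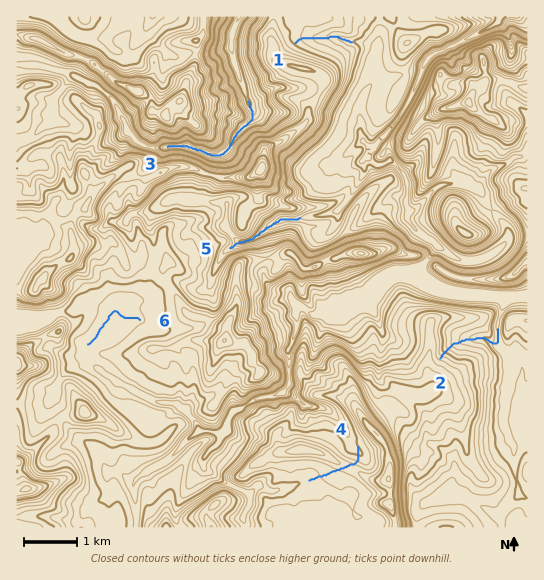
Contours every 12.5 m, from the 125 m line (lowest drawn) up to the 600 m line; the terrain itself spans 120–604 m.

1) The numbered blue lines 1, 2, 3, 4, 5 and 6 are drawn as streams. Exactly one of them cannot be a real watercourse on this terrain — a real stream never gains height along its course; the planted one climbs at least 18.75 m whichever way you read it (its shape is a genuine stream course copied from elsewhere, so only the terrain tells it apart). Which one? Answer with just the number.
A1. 4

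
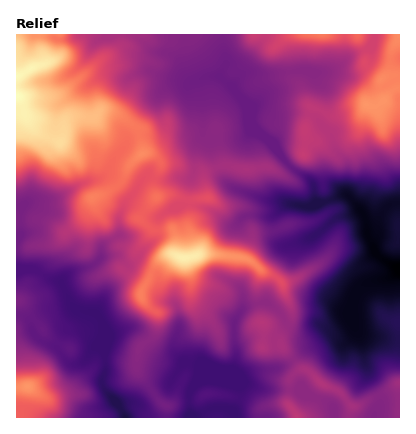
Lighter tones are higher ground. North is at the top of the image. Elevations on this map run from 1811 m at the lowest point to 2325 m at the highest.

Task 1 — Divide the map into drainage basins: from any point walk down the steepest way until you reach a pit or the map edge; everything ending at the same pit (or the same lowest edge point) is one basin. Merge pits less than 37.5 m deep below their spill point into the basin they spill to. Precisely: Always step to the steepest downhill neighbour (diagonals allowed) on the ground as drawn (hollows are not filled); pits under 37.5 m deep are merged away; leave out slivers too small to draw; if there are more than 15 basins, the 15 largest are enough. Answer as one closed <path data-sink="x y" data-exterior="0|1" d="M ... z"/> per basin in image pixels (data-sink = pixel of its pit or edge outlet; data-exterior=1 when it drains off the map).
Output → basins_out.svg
<path data-sink="400 268" data-exterior="1" d="M400 34l-384 0 0 62 6 8 4 14 12 14 22 10 4-20 2-3 10-3 18 1 8-7 18 5 19 15 4 22-14 14-11 19-16 10-10 3 6 14 24 34 14 3 10-11 6-9 20 1 4 10-1 14 5 3 8 1 12-4 34 2 14 3 12 9 1 6-4 18 4 30 3 6-2 18 18-2 21 26-7 4-5 6-1 24 10 14 102 0z"/><path data-sink="126 418" data-exterior="1" d="M16 96l0 322 150 0 1-12-13-12-16-22-2-8 3-16 14-12 5-18-1-6-14-12-2-8 18-32 9-6 7 0 0-20-3-4-20-1-6 9-10 11-14-3-24-34-6-14 10-3 16-10 11-19 14-14-4-22-19-15-18-5-8 7-18-1-10 3-3 7-2 16-3 0-18-8-8-8-8-12-5-16z"/><path data-sink="190 418" data-exterior="1" d="M174 254l-6 0-9 6-17 30-1 6 2 4 14 12 1 6-5 18-14 12-3 16 2 8 16 22 13 12 0 12 129 0-8-14 1-24 5-6 7-4-21-26-18 2 2-8-2-15-14 4-22-1-10 2-8-12-16-16-1-20-5-20z"/>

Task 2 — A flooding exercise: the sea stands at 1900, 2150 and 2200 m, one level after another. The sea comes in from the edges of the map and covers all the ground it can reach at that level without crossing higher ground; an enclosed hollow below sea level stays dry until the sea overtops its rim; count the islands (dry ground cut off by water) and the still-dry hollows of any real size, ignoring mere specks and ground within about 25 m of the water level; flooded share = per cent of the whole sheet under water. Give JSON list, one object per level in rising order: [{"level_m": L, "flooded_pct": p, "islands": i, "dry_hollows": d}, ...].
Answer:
[{"level_m": 1900, "flooded_pct": 9, "islands": 0, "dry_hollows": 0}, {"level_m": 2150, "flooded_pct": 83, "islands": 1, "dry_hollows": 0}, {"level_m": 2200, "flooded_pct": 92, "islands": 1, "dry_hollows": 0}]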